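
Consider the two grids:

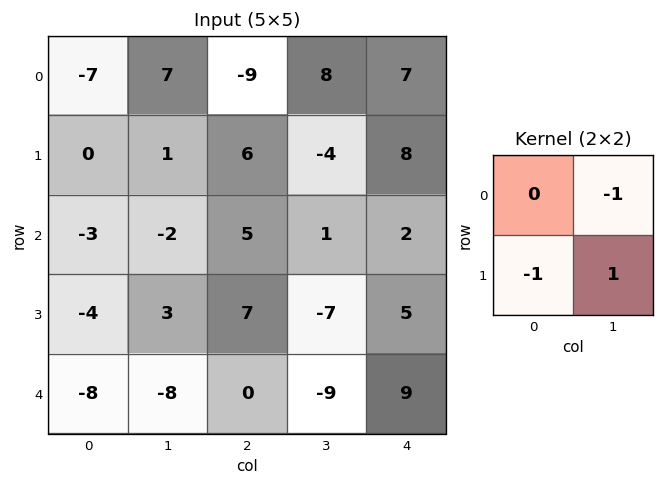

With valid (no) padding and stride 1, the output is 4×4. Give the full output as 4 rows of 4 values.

Output[0,0]: The receptive field on the input at this output position is [-7 7 / 0 1]. Elementwise product with the kernel and sum: 7·-1 + 0·-1 + 1·1.
Output[0,1]: The receptive field on the input at this output position is [7 -9 / 1 6]. Elementwise product with the kernel and sum: -9·-1 + 1·-1 + 6·1.

-6 14 -18 5
0 1 0 -7
9 -1 -15 10
-3 1 -2 13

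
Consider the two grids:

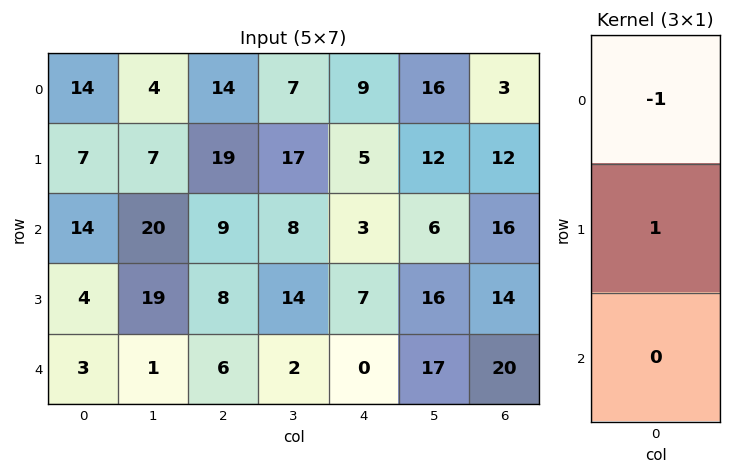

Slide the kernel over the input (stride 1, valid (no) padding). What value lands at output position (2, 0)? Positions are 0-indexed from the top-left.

-10

The receptive field on the input at this output position is [14 / 4 / 3]. Elementwise product with the kernel and sum: 14·-1 + 4·1.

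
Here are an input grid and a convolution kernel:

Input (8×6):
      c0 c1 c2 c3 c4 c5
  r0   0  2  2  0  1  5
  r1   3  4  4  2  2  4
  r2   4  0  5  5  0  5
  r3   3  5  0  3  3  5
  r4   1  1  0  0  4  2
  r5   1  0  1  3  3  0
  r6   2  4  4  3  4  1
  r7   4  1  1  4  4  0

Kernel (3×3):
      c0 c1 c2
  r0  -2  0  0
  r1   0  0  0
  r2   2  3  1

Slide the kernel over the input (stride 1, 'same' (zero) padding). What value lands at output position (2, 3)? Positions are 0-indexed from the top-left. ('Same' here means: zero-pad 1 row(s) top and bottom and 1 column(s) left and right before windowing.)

The receptive field on the zero-padded input at this output position is [4 2 2 / 5 5 0 / 0 3 3]. Elementwise product with the kernel and sum: 4·-2 + 0·2 + 3·3 + 3·1.

4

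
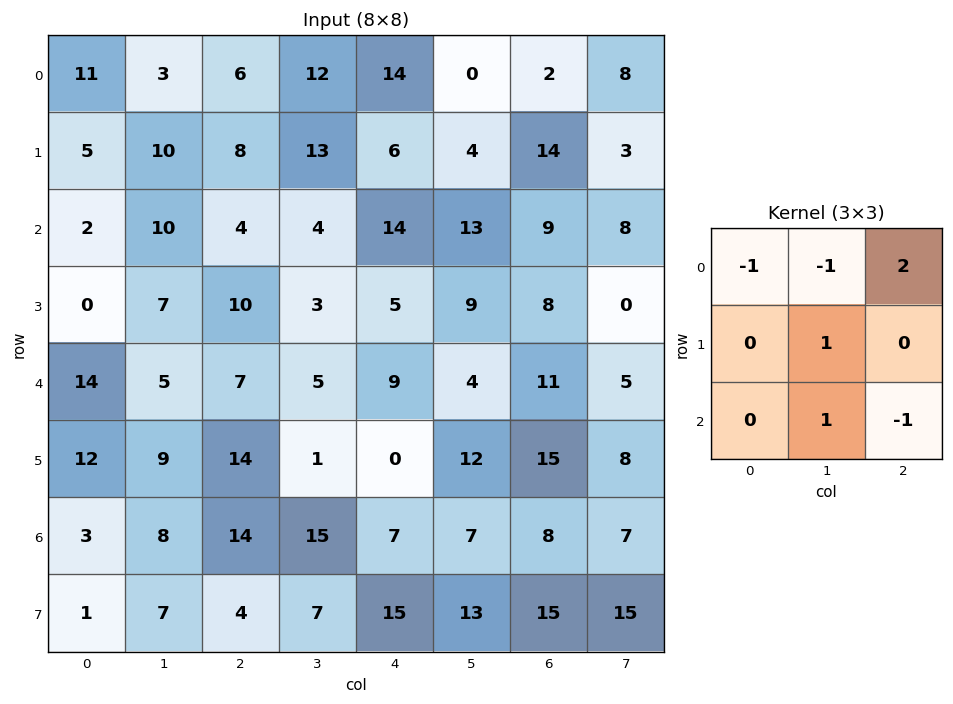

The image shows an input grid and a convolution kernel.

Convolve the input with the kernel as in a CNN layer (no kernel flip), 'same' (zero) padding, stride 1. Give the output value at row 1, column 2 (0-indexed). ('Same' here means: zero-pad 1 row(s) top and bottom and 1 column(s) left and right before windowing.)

The receptive field on the zero-padded input at this output position is [3 6 12 / 10 8 13 / 10 4 4]. Elementwise product with the kernel and sum: 3·-1 + 6·-1 + 12·2 + 8·1 + 4·1 + 4·-1.

23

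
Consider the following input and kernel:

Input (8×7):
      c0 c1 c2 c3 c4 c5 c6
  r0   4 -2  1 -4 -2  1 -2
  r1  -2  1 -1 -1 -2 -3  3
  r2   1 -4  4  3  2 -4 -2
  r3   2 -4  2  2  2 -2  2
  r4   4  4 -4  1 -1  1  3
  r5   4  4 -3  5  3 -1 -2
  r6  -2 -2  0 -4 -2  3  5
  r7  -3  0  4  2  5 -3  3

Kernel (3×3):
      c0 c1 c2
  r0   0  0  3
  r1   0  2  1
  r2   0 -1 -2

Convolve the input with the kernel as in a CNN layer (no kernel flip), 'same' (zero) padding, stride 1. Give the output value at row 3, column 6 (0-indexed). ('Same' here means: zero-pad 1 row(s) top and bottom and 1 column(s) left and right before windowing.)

The receptive field on the zero-padded input at this output position is [-4 -2 0 / -2 2 0 / 1 3 0]. Elementwise product with the kernel and sum: 0·3 + 2·2 + 0·1 + 3·-1 + 0·-2.

1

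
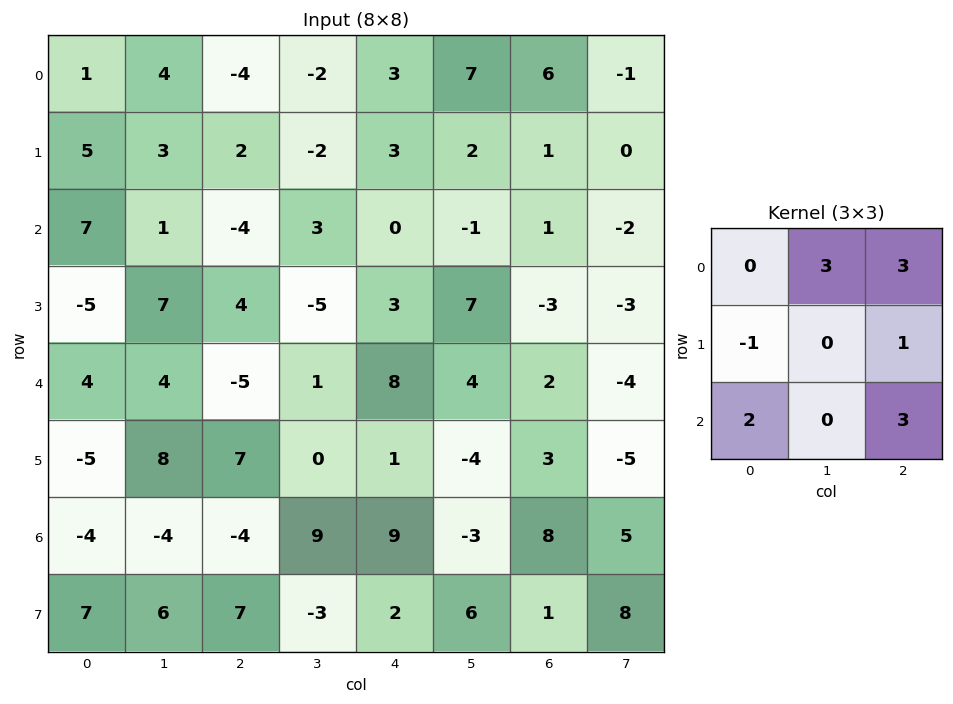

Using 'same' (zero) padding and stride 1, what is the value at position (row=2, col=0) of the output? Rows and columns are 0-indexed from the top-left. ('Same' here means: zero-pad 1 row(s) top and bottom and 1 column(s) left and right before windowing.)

46

The receptive field on the zero-padded input at this output position is [0 5 3 / 0 7 1 / 0 -5 7]. Elementwise product with the kernel and sum: 5·3 + 3·3 + 0·-1 + 1·1 + 0·2 + 7·3.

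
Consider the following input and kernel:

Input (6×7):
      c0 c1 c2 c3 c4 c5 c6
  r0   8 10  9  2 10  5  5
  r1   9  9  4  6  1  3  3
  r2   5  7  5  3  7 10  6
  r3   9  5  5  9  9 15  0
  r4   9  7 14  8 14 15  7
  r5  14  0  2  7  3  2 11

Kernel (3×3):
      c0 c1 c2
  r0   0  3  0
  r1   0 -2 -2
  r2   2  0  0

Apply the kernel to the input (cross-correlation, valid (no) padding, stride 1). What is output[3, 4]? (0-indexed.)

The receptive field on the input at this output position is [9 15 0 / 14 15 7 / 3 2 11]. Elementwise product with the kernel and sum: 15·3 + 15·-2 + 7·-2 + 3·2.

7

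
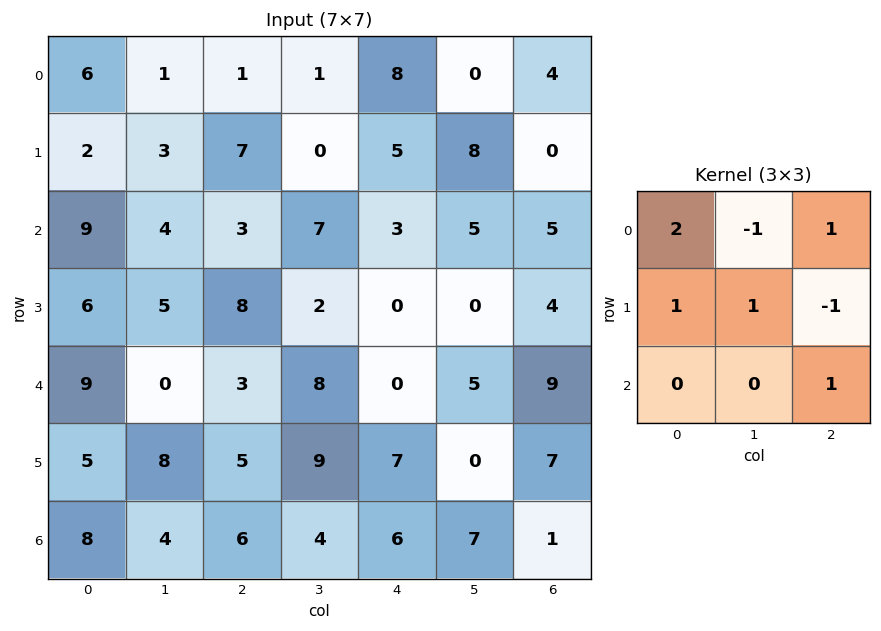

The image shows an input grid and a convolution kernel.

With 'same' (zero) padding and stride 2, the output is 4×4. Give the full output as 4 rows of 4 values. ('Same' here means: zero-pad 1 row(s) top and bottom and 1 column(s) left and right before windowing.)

8 1 17 4
11 1 8 26
16 8 7 10
7 26 14 1

Output[0,0]: The receptive field on the zero-padded input at this output position is [0 0 0 / 0 6 1 / 0 2 3]. Elementwise product with the kernel and sum: 0·2 + 0·-1 + 0·1 + 0·1 + 6·1 + 1·-1 + 3·1.
Output[0,1]: The receptive field on the zero-padded input at this output position is [0 0 0 / 1 1 1 / 3 7 0]. Elementwise product with the kernel and sum: 0·2 + 0·-1 + 0·1 + 1·1 + 1·1 + 1·-1 + 0·1.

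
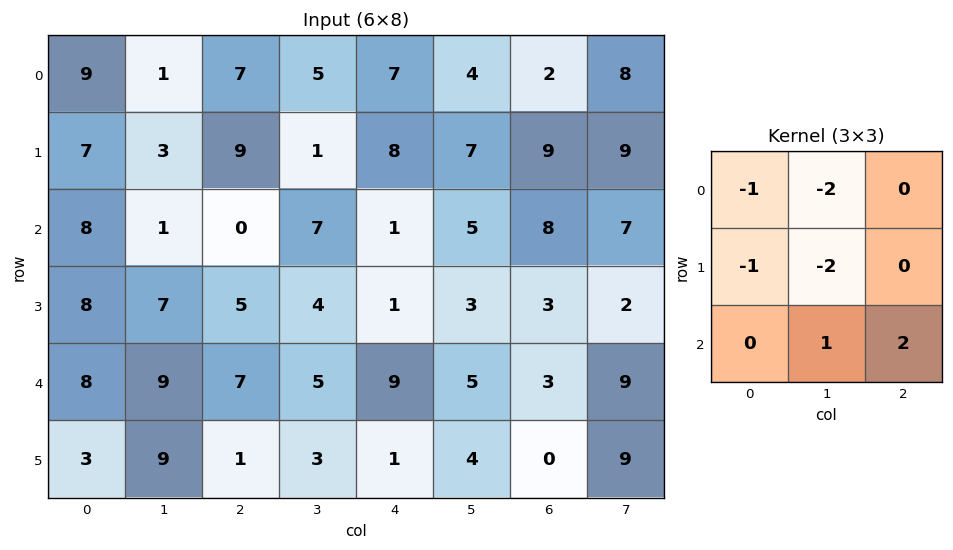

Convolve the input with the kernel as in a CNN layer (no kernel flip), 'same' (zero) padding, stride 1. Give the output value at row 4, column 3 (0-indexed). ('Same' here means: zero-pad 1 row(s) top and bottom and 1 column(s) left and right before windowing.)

The receptive field on the zero-padded input at this output position is [5 4 1 / 7 5 9 / 1 3 1]. Elementwise product with the kernel and sum: 5·-1 + 4·-2 + 7·-1 + 5·-2 + 3·1 + 1·2.

-25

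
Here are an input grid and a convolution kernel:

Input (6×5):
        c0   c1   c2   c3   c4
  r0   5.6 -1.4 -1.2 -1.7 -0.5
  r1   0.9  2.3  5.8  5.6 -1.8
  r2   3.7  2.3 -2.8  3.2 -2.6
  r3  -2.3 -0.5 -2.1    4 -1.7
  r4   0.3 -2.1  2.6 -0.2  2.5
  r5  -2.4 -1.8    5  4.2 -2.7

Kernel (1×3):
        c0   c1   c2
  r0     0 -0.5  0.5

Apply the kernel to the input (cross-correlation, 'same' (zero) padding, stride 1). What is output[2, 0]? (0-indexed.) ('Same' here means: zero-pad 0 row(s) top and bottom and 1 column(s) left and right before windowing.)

-0.7

The receptive field on the zero-padded input at this output position is [0 3.7 2.3]. Elementwise product with the kernel and sum: 3.7·-0.5 + 2.3·0.5.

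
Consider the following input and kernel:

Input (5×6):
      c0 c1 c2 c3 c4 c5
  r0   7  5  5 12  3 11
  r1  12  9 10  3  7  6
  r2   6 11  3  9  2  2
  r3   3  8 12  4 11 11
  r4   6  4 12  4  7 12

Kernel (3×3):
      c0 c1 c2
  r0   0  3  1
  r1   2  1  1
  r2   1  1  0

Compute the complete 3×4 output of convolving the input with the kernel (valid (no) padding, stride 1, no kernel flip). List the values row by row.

Output[0,0]: The receptive field on the input at this output position is [7 5 5 / 12 9 10 / 6 11 3]. Elementwise product with the kernel and sum: 5·3 + 5·1 + 12·2 + 9·1 + 10·1 + 6·1 + 11·1.

80 72 81 50
74 87 49 64
72 66 84 49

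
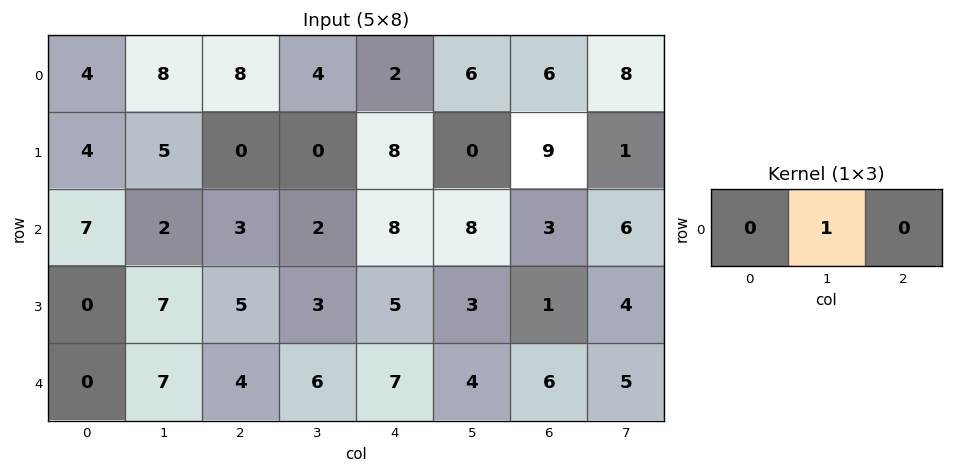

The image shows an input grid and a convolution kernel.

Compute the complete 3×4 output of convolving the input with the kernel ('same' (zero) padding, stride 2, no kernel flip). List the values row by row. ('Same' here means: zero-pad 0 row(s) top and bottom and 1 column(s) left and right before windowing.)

4 8 2 6
7 3 8 3
0 4 7 6

Output[0,0]: The receptive field on the zero-padded input at this output position is [0 4 8]. Elementwise product with the kernel and sum: 4·1.
Output[0,1]: The receptive field on the zero-padded input at this output position is [8 8 4]. Elementwise product with the kernel and sum: 8·1.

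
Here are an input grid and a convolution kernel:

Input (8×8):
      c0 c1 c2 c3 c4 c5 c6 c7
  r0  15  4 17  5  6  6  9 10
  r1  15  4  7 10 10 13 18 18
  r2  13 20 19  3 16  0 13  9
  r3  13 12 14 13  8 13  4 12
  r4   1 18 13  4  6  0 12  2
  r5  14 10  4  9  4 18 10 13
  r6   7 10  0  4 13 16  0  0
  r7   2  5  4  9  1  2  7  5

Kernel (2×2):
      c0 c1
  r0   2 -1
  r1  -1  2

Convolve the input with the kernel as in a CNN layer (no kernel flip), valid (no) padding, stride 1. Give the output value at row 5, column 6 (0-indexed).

7

The receptive field on the input at this output position is [10 13 / 0 0]. Elementwise product with the kernel and sum: 10·2 + 13·-1 + 0·-1 + 0·2.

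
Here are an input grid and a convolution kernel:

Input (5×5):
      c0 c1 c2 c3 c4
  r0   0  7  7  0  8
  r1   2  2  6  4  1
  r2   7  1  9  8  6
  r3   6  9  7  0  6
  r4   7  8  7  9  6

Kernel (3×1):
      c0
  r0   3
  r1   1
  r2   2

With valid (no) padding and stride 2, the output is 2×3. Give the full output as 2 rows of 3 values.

16 45 37
41 48 36

Output[0,0]: The receptive field on the input at this output position is [0 / 2 / 7]. Elementwise product with the kernel and sum: 0·3 + 2·1 + 7·2.
Output[0,1]: The receptive field on the input at this output position is [7 / 6 / 9]. Elementwise product with the kernel and sum: 7·3 + 6·1 + 9·2.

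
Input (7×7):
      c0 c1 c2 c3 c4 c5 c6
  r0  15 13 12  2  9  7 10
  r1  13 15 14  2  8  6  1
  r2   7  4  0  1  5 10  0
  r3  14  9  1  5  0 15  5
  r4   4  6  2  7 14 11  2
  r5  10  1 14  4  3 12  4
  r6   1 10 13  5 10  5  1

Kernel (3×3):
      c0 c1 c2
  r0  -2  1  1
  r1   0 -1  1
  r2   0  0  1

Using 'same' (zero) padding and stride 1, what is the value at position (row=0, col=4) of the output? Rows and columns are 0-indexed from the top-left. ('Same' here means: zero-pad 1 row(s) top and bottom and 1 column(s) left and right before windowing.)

The receptive field on the zero-padded input at this output position is [0 0 0 / 2 9 7 / 2 8 6]. Elementwise product with the kernel and sum: 0·-2 + 0·1 + 0·1 + 9·-1 + 7·1 + 6·1.

4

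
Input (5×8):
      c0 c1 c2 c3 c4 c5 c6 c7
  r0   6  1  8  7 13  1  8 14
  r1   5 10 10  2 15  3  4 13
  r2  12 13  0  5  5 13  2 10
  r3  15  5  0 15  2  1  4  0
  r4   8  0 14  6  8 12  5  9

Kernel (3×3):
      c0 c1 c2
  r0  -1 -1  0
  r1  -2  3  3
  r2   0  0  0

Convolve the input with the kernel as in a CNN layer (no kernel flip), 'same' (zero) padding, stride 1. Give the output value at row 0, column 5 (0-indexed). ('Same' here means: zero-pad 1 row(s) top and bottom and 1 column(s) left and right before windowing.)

1

The receptive field on the zero-padded input at this output position is [0 0 0 / 13 1 8 / 15 3 4]. Elementwise product with the kernel and sum: 0·-1 + 0·-1 + 13·-2 + 1·3 + 8·3.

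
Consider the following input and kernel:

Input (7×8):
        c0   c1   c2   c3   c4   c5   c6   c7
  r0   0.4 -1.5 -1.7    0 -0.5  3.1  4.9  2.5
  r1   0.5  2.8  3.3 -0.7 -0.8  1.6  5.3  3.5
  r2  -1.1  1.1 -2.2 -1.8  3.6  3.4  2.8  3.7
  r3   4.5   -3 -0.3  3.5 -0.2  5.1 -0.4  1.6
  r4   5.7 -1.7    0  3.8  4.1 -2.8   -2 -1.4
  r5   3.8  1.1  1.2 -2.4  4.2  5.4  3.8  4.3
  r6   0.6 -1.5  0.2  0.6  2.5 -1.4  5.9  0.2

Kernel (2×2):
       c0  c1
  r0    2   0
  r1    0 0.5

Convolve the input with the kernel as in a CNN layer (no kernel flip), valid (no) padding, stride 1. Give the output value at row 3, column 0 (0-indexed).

The receptive field on the input at this output position is [4.5 -3 / 5.7 -1.7]. Elementwise product with the kernel and sum: 4.5·2 + -1.7·0.5.

8.15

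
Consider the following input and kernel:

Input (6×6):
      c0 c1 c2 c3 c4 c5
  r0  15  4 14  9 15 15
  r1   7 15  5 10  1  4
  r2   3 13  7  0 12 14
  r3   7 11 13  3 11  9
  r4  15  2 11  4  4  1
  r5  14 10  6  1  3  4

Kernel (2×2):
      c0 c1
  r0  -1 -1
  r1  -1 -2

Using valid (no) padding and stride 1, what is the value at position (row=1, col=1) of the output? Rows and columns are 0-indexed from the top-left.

The receptive field on the input at this output position is [15 5 / 13 7]. Elementwise product with the kernel and sum: 15·-1 + 5·-1 + 13·-1 + 7·-2.

-47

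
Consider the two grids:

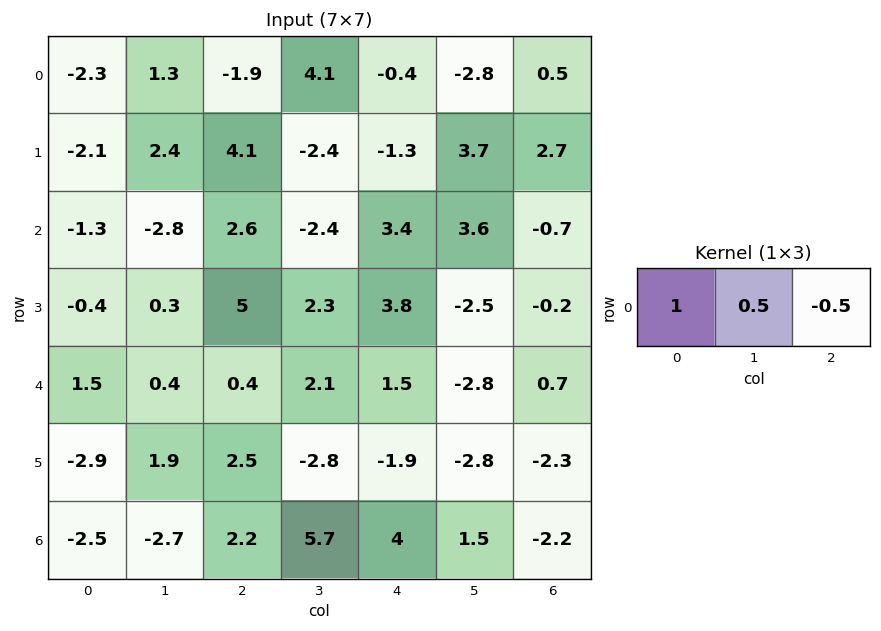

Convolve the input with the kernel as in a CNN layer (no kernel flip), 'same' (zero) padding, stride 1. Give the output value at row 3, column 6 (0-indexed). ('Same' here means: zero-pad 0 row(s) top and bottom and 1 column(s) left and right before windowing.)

The receptive field on the zero-padded input at this output position is [-2.5 -0.2 0]. Elementwise product with the kernel and sum: -2.5·1 + -0.2·0.5 + 0·-0.5.

-2.6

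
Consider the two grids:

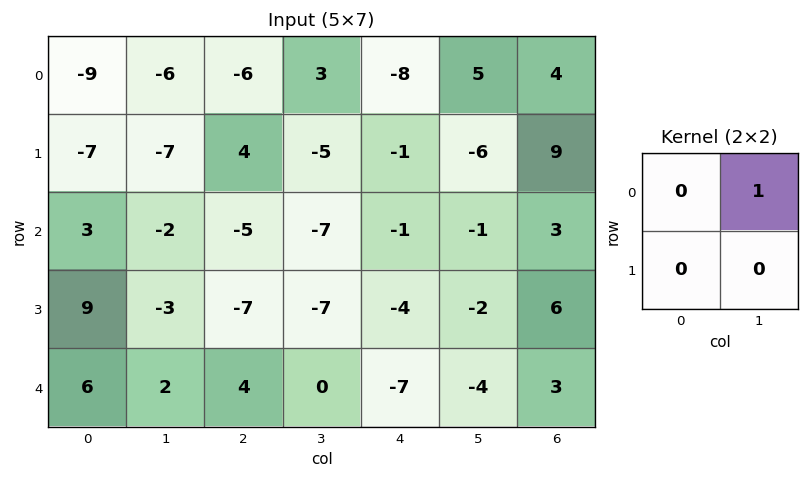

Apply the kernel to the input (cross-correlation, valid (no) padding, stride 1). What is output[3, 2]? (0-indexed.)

-7

The receptive field on the input at this output position is [-7 -7 / 4 0]. Elementwise product with the kernel and sum: -7·1.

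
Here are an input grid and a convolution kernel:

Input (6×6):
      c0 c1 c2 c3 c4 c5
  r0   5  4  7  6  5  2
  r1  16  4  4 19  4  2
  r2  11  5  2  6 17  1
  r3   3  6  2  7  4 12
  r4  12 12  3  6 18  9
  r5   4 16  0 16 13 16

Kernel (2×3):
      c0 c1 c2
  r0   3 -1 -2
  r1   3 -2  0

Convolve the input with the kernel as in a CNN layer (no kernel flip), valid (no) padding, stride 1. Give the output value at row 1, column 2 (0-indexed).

The receptive field on the input at this output position is [4 19 4 / 2 6 17]. Elementwise product with the kernel and sum: 4·3 + 19·-1 + 4·-2 + 2·3 + 6·-2.

-21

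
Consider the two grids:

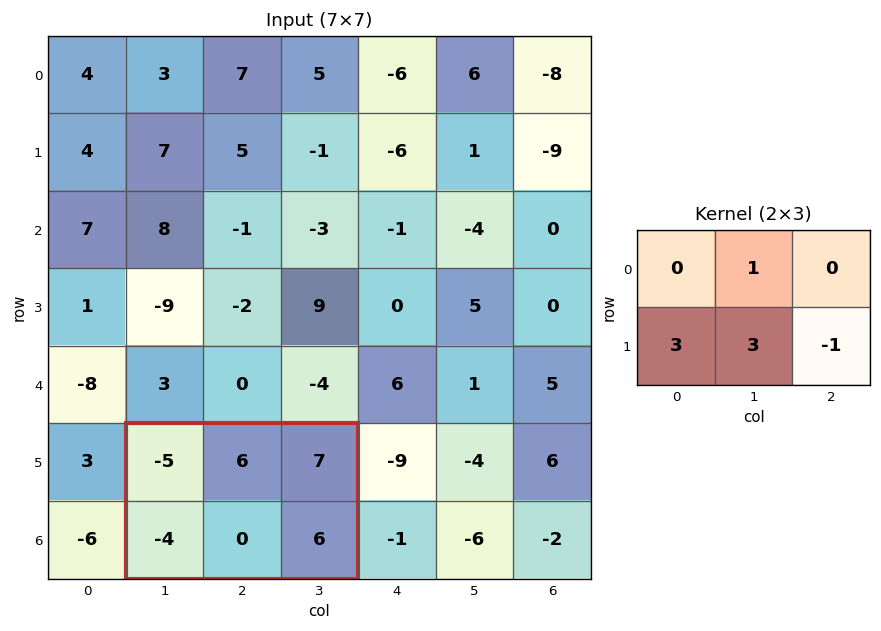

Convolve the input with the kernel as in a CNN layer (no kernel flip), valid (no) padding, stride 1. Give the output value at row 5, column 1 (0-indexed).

-12

The receptive field on the input at this output position is [-5 6 7 / -4 0 6]. Elementwise product with the kernel and sum: 6·1 + -4·3 + 0·3 + 6·-1.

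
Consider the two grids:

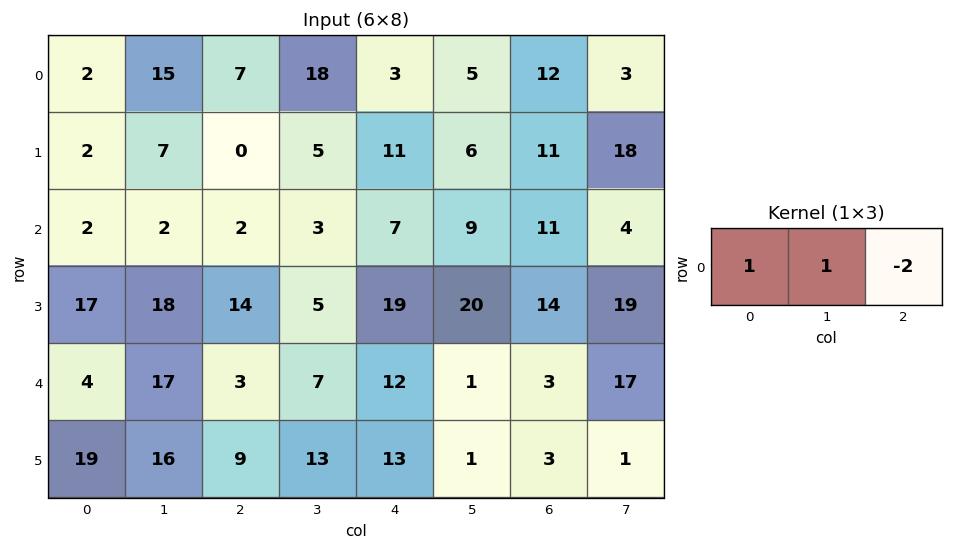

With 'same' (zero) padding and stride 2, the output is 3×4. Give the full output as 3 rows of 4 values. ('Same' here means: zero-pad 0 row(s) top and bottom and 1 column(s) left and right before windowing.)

-28 -14 11 11
-2 -2 -8 12
-30 6 17 -30

Output[0,0]: The receptive field on the zero-padded input at this output position is [0 2 15]. Elementwise product with the kernel and sum: 0·1 + 2·1 + 15·-2.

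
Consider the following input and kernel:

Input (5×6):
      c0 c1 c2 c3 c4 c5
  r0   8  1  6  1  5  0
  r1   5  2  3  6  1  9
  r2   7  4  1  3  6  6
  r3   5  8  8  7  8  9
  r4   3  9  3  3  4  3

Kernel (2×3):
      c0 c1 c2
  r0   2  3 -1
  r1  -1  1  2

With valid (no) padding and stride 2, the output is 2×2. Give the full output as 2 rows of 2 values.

Output[0,0]: The receptive field on the input at this output position is [8 1 6 / 5 2 3]. Elementwise product with the kernel and sum: 8·2 + 1·3 + 6·-1 + 5·-1 + 2·1 + 3·2.
Output[0,1]: The receptive field on the input at this output position is [6 1 5 / 3 6 1]. Elementwise product with the kernel and sum: 6·2 + 1·3 + 5·-1 + 3·-1 + 6·1 + 1·2.

16 15
44 20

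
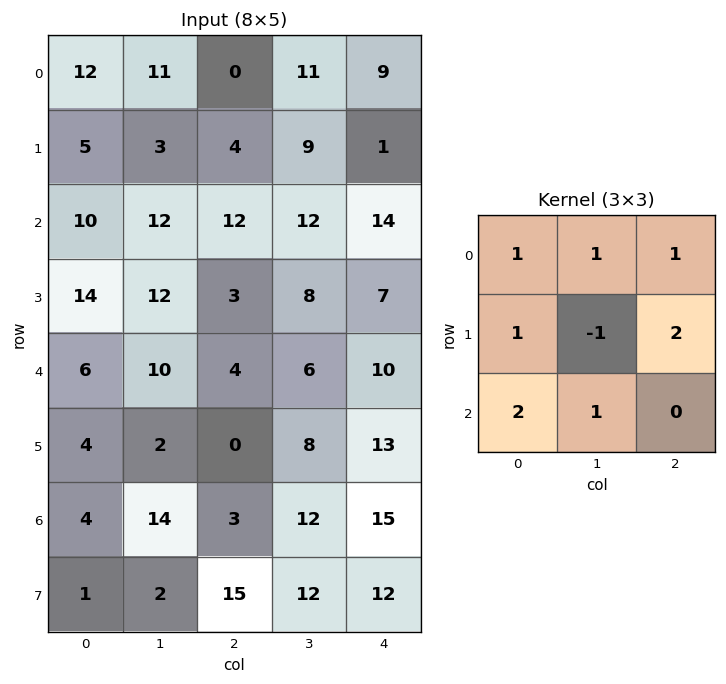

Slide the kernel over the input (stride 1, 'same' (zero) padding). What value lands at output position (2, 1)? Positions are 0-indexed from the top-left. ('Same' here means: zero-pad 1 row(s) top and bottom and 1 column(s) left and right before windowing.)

74

The receptive field on the zero-padded input at this output position is [5 3 4 / 10 12 12 / 14 12 3]. Elementwise product with the kernel and sum: 5·1 + 3·1 + 4·1 + 10·1 + 12·-1 + 12·2 + 14·2 + 12·1.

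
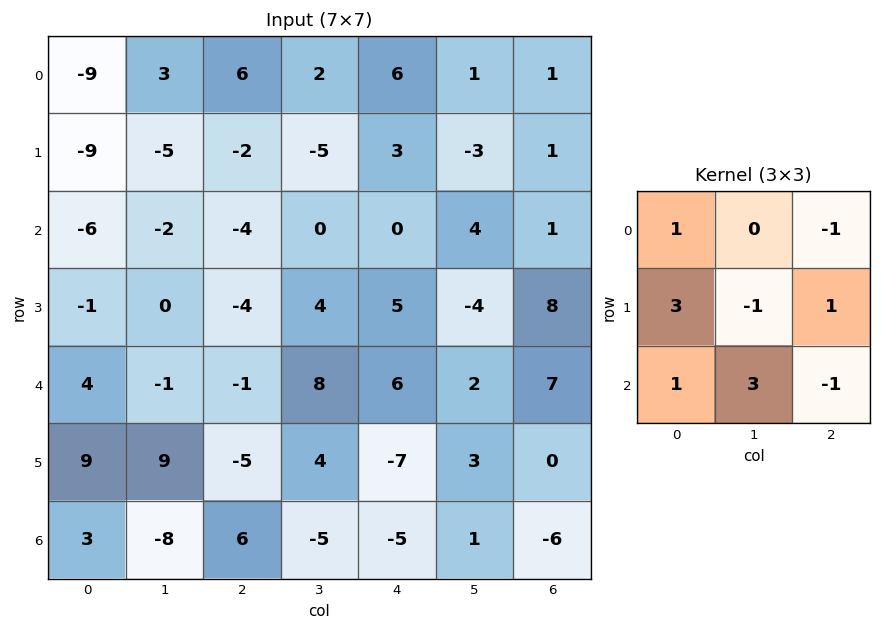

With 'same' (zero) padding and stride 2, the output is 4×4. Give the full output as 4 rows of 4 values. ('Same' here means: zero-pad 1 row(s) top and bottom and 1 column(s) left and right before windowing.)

Output[0,0]: The receptive field on the zero-padded input at this output position is [0 0 0 / 0 -9 3 / 0 -9 -5]. Elementwise product with the kernel and sum: 0·1 + 0·-1 + 0·3 + -9·-1 + 3·1 + 0·1 + -9·3 + -5·-1.
Output[0,1]: The receptive field on the zero-padded input at this output position is [0 0 0 / 3 6 2 / -5 -2 -5]. Elementwise product with the kernel and sum: 0·1 + 0·-1 + 3·3 + 6·-1 + 2·1 + -5·1 + -2·3 + -5·-1.

-10 -1 8 2
6 -18 25 28
13 -8 8 -2
-20 -30 -8 12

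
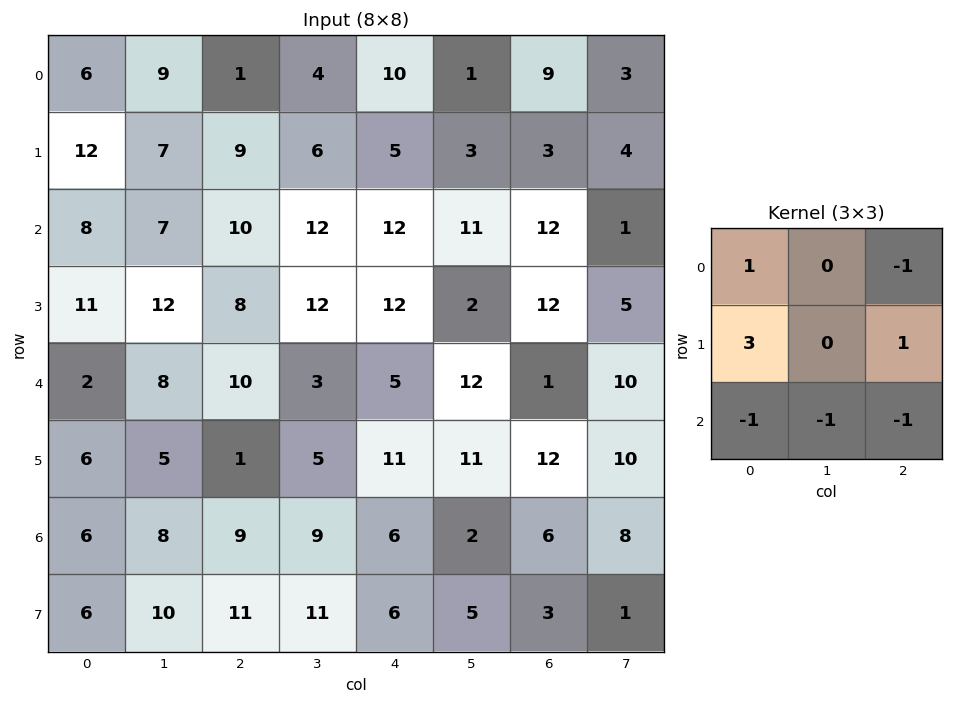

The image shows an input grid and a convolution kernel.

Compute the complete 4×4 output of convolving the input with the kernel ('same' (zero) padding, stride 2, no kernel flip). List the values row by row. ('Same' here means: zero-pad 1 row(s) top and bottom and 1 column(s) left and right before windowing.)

Output[0,0]: The receptive field on the zero-padded input at this output position is [0 0 0 / 0 6 9 / 0 12 7]. Elementwise product with the kernel and sum: 0·1 + 0·-1 + 0·3 + 9·1 + 0·-1 + 12·-1 + 7·-1.
Output[0,1]: The receptive field on the zero-padded input at this output position is [0 0 0 / 9 1 4 / 7 9 6]. Elementwise product with the kernel and sum: 0·1 + 0·-1 + 9·3 + 4·1 + 7·-1 + 9·-1 + 6·-1.

-10 9 -1 -4
-23 2 24 14
-15 16 4 10
-13 1 1 6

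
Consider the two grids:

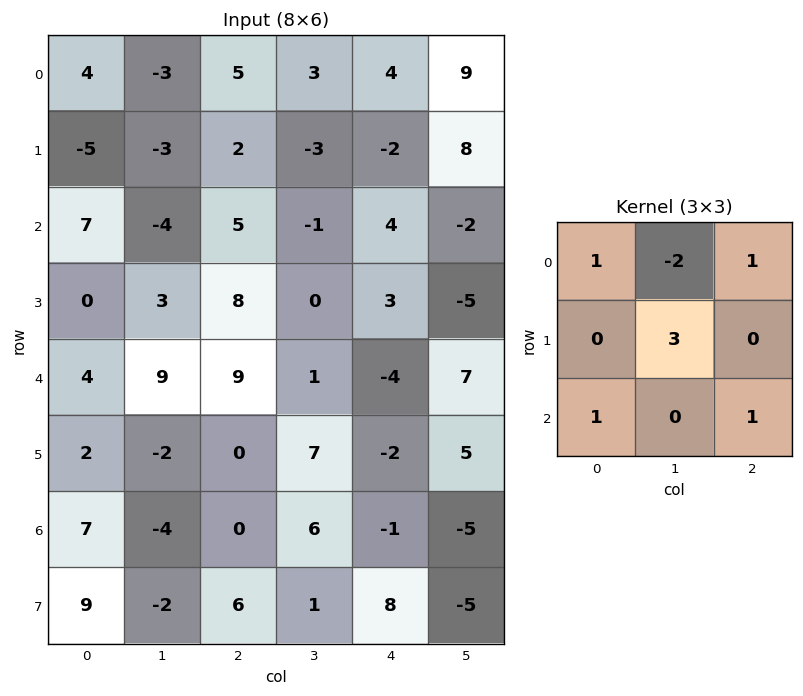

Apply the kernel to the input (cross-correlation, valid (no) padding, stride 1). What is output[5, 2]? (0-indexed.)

The receptive field on the input at this output position is [0 7 -2 / 0 6 -1 / 6 1 8]. Elementwise product with the kernel and sum: 0·1 + 7·-2 + -2·1 + 6·3 + 6·1 + 8·1.

16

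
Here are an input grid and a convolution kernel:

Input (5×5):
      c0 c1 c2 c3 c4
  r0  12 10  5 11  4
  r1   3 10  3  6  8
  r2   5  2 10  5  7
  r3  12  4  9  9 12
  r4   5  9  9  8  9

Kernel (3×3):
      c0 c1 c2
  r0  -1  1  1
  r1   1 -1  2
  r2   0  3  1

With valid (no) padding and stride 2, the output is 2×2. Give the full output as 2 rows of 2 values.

Output[0,0]: The receptive field on the input at this output position is [12 10 5 / 3 10 3 / 5 2 10]. Elementwise product with the kernel and sum: 12·-1 + 10·1 + 5·1 + 3·1 + 10·-1 + 3·2 + 2·3 + 10·1.
Output[0,1]: The receptive field on the input at this output position is [5 11 4 / 3 6 8 / 10 5 7]. Elementwise product with the kernel and sum: 5·-1 + 11·1 + 4·1 + 3·1 + 6·-1 + 8·2 + 5·3 + 7·1.

18 45
69 59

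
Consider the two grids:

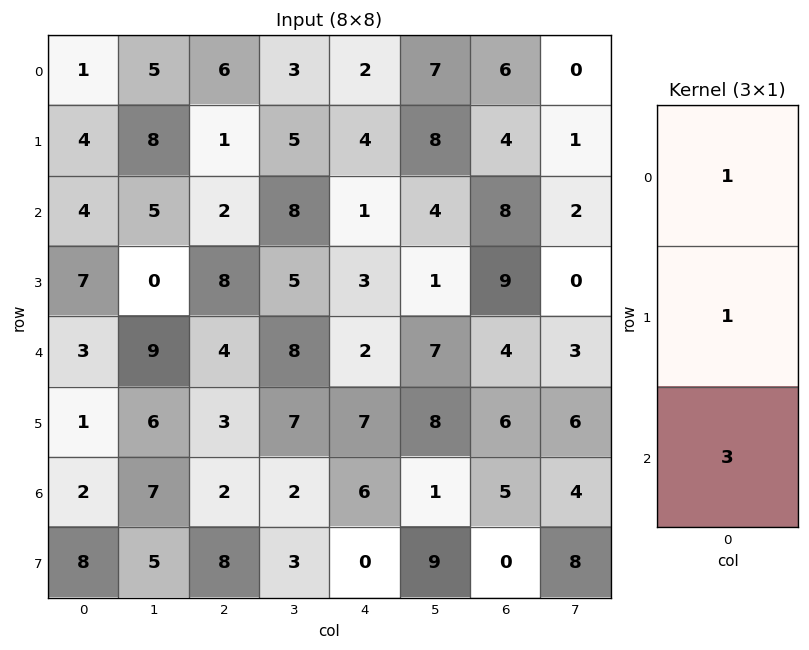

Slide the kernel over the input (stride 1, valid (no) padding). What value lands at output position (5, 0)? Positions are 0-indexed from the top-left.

27

The receptive field on the input at this output position is [1 / 2 / 8]. Elementwise product with the kernel and sum: 1·1 + 2·1 + 8·3.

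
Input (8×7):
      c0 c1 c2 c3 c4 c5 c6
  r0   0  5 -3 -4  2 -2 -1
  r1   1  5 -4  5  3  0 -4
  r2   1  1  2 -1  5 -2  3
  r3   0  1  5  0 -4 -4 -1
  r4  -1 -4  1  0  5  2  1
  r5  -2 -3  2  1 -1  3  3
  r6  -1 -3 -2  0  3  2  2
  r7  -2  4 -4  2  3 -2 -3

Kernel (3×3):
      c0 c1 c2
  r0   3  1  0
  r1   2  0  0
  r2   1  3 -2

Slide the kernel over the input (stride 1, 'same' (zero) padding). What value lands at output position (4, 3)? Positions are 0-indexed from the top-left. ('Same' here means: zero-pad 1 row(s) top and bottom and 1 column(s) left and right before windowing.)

The receptive field on the zero-padded input at this output position is [5 0 -4 / 1 0 5 / 2 1 -1]. Elementwise product with the kernel and sum: 5·3 + 0·1 + 1·2 + 2·1 + 1·3 + -1·-2.

24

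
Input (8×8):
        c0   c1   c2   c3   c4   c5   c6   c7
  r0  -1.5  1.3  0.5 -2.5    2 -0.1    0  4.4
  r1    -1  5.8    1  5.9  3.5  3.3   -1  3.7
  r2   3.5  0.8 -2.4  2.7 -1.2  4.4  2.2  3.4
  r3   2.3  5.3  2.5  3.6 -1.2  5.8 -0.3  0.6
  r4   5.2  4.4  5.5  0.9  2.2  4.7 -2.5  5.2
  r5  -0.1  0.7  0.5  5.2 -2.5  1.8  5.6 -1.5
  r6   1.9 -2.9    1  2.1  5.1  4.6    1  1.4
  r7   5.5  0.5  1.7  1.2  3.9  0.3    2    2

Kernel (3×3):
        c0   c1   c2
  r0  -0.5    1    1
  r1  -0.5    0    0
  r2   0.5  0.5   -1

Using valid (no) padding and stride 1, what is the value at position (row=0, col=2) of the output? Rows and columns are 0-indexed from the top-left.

The receptive field on the input at this output position is [0.5 -2.5 2 / 1 5.9 3.5 / -2.4 2.7 -1.2]. Elementwise product with the kernel and sum: 0.5·-0.5 + -2.5·1 + 2·1 + 1·-0.5 + -2.4·0.5 + 2.7·0.5 + -1.2·-1.

0.1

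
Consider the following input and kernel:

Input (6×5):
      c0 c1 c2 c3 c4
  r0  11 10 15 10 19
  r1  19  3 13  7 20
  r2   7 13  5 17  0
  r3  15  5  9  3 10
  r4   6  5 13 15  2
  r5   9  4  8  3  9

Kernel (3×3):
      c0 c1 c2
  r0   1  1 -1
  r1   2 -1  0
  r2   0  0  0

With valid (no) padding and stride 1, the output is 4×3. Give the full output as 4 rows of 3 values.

41 8 25
10 30 -7
40 2 37
18 8 13

Output[0,0]: The receptive field on the input at this output position is [11 10 15 / 19 3 13 / 7 13 5]. Elementwise product with the kernel and sum: 11·1 + 10·1 + 15·-1 + 19·2 + 3·-1.
Output[0,1]: The receptive field on the input at this output position is [10 15 10 / 3 13 7 / 13 5 17]. Elementwise product with the kernel and sum: 10·1 + 15·1 + 10·-1 + 3·2 + 13·-1.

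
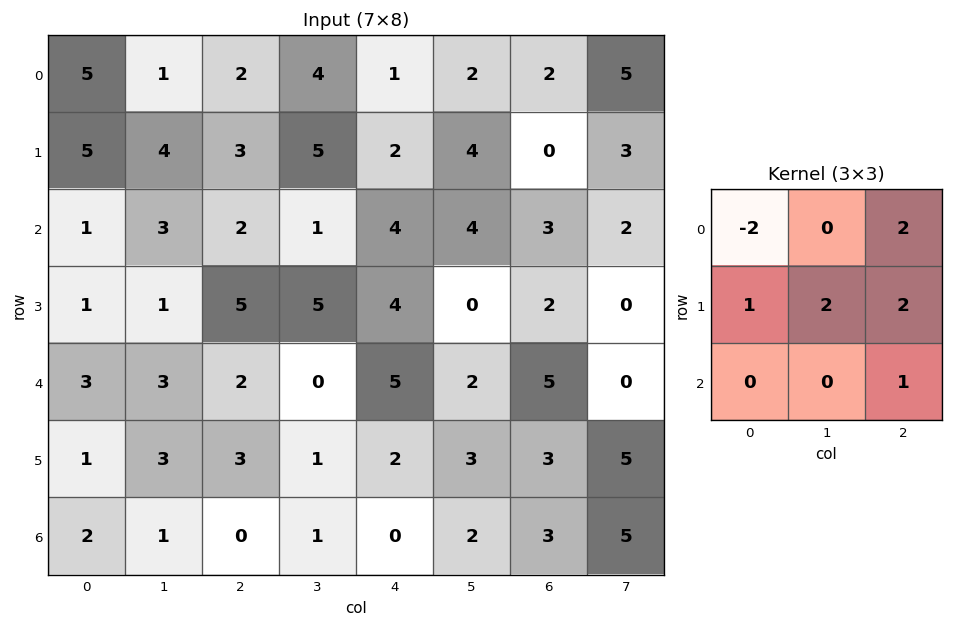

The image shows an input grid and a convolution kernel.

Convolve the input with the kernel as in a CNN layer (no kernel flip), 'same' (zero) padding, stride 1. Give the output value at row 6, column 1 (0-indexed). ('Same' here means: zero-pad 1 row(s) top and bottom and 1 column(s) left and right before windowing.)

8

The receptive field on the zero-padded input at this output position is [1 3 3 / 2 1 0 / 0 0 0]. Elementwise product with the kernel and sum: 1·-2 + 3·2 + 2·1 + 1·2 + 0·2 + 0·1.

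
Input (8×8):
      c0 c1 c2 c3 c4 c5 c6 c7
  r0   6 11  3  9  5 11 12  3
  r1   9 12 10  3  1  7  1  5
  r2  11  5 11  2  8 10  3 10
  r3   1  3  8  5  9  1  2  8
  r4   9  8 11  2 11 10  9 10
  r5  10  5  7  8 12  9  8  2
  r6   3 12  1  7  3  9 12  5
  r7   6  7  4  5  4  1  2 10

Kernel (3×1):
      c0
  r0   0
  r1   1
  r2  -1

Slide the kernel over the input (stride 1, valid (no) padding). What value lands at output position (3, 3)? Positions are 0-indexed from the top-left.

-6

The receptive field on the input at this output position is [5 / 2 / 8]. Elementwise product with the kernel and sum: 2·1 + 8·-1.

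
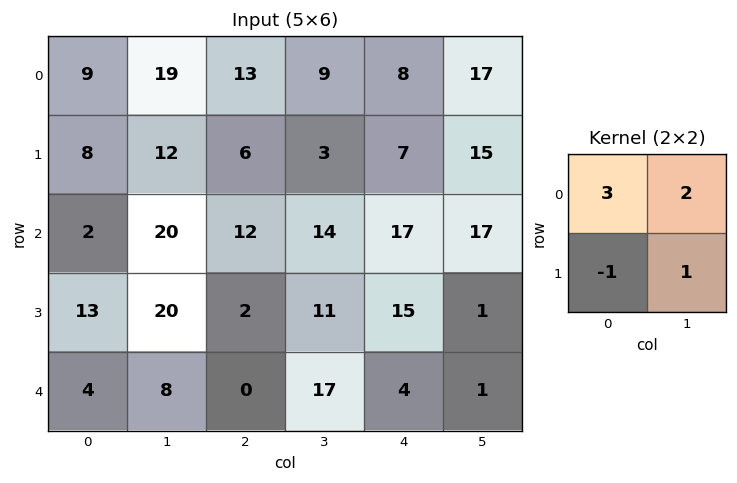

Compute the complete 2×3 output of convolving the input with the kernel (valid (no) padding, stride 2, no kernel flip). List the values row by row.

69 54 66
53 73 71

Output[0,0]: The receptive field on the input at this output position is [9 19 / 8 12]. Elementwise product with the kernel and sum: 9·3 + 19·2 + 8·-1 + 12·1.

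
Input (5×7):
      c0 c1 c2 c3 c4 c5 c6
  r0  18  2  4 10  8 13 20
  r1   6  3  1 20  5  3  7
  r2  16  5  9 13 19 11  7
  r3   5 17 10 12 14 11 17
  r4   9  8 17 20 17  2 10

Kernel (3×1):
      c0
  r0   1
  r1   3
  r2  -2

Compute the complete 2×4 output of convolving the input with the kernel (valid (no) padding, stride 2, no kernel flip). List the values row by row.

4 -11 -15 27
13 5 27 38

Output[0,0]: The receptive field on the input at this output position is [18 / 6 / 16]. Elementwise product with the kernel and sum: 18·1 + 6·3 + 16·-2.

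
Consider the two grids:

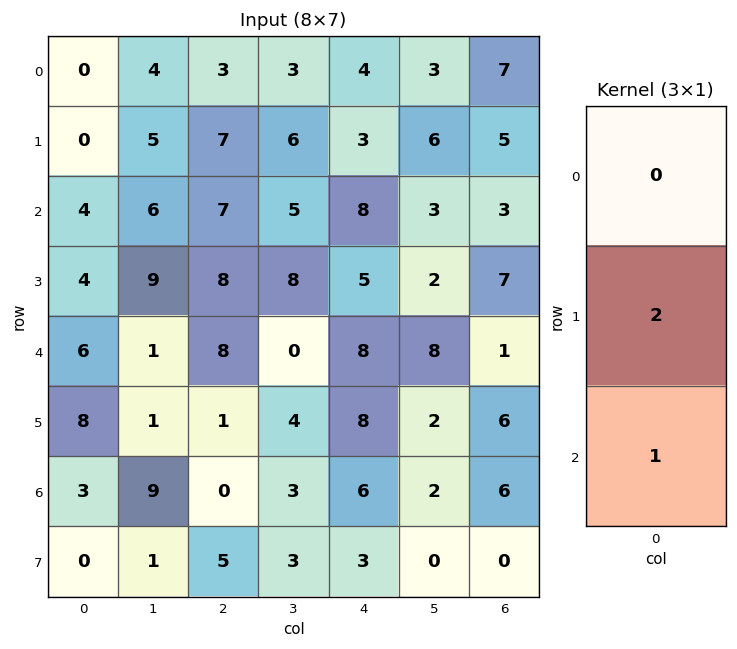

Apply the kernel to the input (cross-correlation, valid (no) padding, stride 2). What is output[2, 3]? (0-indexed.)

18

The receptive field on the input at this output position is [1 / 6 / 6]. Elementwise product with the kernel and sum: 6·2 + 6·1.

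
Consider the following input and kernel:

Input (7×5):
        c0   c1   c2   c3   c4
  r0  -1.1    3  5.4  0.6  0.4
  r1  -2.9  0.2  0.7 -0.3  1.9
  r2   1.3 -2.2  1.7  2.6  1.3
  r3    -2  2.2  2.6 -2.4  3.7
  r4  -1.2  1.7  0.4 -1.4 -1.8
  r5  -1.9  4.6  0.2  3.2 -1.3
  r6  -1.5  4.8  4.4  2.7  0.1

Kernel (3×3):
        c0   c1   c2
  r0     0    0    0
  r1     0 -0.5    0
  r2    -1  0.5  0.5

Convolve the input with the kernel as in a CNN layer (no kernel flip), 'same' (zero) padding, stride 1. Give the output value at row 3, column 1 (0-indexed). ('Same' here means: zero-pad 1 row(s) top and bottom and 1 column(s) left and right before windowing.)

1.15

The receptive field on the zero-padded input at this output position is [1.3 -2.2 1.7 / -2 2.2 2.6 / -1.2 1.7 0.4]. Elementwise product with the kernel and sum: 2.2·-0.5 + -1.2·-1 + 1.7·0.5 + 0.4·0.5.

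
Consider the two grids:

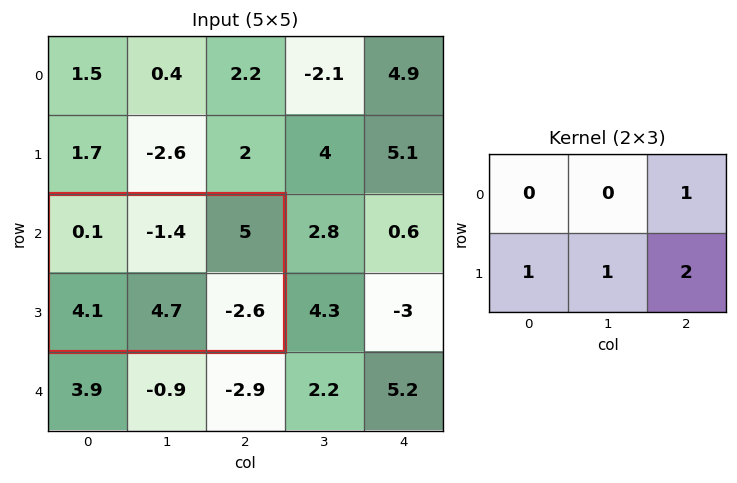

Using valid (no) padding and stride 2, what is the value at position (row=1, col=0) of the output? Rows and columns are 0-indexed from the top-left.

The receptive field on the input at this output position is [0.1 -1.4 5 / 4.1 4.7 -2.6]. Elementwise product with the kernel and sum: 5·1 + 4.1·1 + 4.7·1 + -2.6·2.

8.6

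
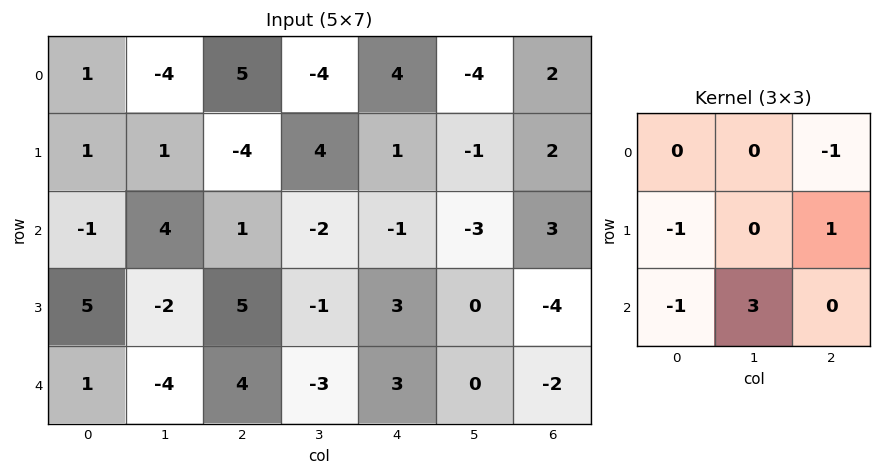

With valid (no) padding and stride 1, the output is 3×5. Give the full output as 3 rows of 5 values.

Output[0,0]: The receptive field on the input at this output position is [1 -4 5 / 1 1 -4 / -1 4 1]. Elementwise product with the kernel and sum: 5·-1 + 1·-1 + -4·1 + -1·-1 + 4·3.

3 6 -6 -2 -9
-5 7 -11 10 -1
-14 19 -14 16 -13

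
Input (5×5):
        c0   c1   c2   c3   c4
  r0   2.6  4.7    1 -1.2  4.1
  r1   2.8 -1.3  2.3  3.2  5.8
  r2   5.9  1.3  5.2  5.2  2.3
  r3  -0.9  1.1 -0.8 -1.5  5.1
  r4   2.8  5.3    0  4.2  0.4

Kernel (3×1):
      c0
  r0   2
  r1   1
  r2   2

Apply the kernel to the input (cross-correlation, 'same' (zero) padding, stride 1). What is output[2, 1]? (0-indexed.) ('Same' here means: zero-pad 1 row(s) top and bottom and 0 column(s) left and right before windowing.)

The receptive field on the zero-padded input at this output position is [-1.3 / 1.3 / 1.1]. Elementwise product with the kernel and sum: -1.3·2 + 1.3·1 + 1.1·2.

0.9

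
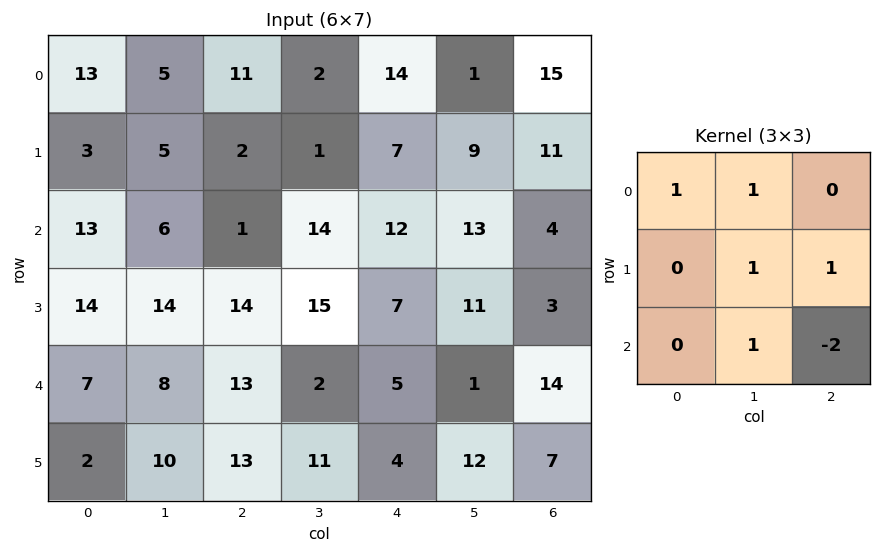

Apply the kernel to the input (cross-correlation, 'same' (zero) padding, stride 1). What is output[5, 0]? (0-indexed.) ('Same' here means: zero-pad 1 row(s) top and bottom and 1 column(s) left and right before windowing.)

19

The receptive field on the zero-padded input at this output position is [0 7 8 / 0 2 10 / 0 0 0]. Elementwise product with the kernel and sum: 0·1 + 7·1 + 2·1 + 10·1 + 0·1 + 0·-2.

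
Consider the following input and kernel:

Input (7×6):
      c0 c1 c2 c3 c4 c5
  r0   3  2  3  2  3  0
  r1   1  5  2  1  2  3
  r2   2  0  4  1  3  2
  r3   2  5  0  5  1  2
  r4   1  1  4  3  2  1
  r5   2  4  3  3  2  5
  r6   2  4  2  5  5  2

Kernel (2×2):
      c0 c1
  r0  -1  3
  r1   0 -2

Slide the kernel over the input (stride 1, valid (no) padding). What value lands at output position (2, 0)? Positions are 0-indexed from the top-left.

The receptive field on the input at this output position is [2 0 / 2 5]. Elementwise product with the kernel and sum: 2·-1 + 0·3 + 5·-2.

-12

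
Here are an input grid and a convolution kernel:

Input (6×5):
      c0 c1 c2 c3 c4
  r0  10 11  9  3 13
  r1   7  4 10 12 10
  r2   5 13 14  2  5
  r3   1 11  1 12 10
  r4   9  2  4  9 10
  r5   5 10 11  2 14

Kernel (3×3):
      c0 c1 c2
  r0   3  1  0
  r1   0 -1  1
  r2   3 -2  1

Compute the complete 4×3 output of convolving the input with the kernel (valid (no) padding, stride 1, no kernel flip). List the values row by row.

50 57 71
8 53 34
45 71 46
22 49 59

Output[0,0]: The receptive field on the input at this output position is [10 11 9 / 7 4 10 / 5 13 14]. Elementwise product with the kernel and sum: 10·3 + 11·1 + 4·-1 + 10·1 + 5·3 + 13·-2 + 14·1.
Output[0,1]: The receptive field on the input at this output position is [11 9 3 / 4 10 12 / 13 14 2]. Elementwise product with the kernel and sum: 11·3 + 9·1 + 10·-1 + 12·1 + 13·3 + 14·-2 + 2·1.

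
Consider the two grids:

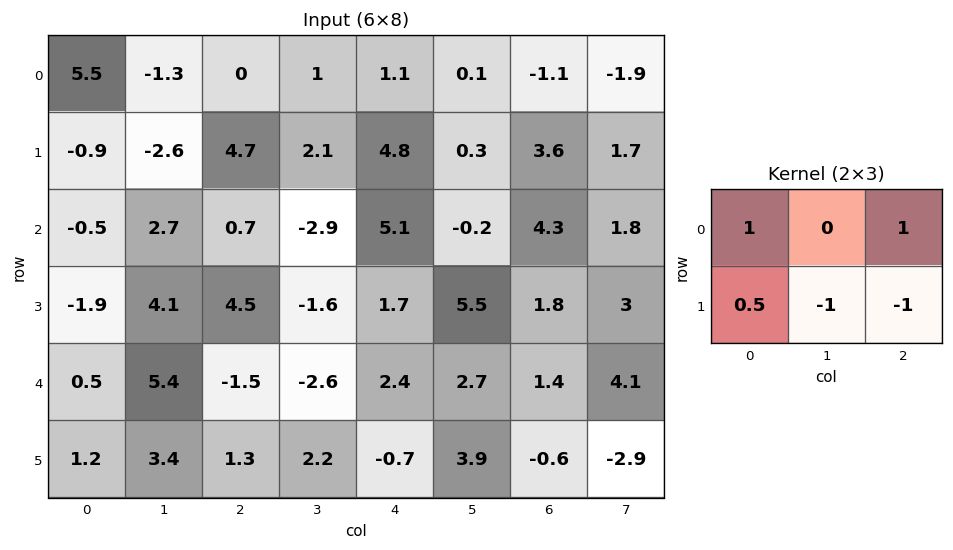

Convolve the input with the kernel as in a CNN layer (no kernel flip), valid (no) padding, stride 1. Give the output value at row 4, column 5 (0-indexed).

The receptive field on the input at this output position is [2.7 1.4 4.1 / 3.9 -0.6 -2.9]. Elementwise product with the kernel and sum: 2.7·1 + 4.1·1 + 3.9·0.5 + -0.6·-1 + -2.9·-1.

12.25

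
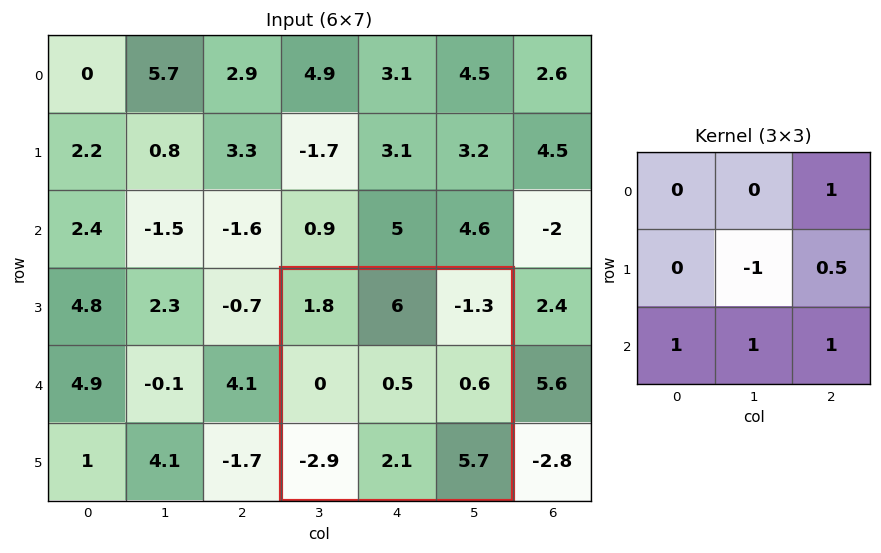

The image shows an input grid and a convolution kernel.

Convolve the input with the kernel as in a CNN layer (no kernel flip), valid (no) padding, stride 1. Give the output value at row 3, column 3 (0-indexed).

The receptive field on the input at this output position is [1.8 6 -1.3 / 0 0.5 0.6 / -2.9 2.1 5.7]. Elementwise product with the kernel and sum: -1.3·1 + 0.5·-1 + 0.6·0.5 + -2.9·1 + 2.1·1 + 5.7·1.

3.4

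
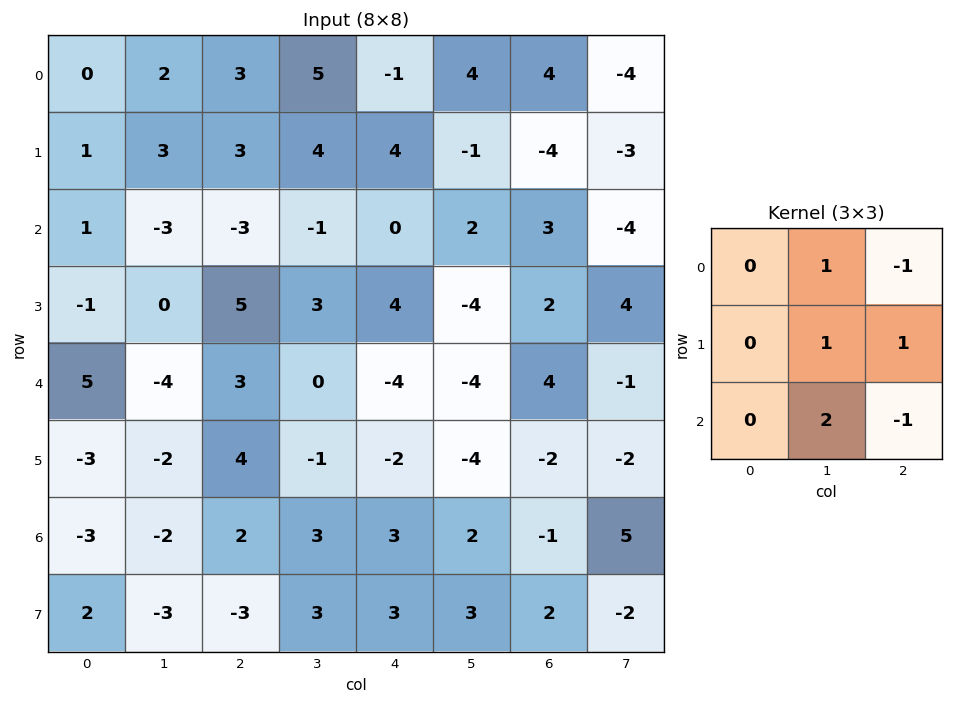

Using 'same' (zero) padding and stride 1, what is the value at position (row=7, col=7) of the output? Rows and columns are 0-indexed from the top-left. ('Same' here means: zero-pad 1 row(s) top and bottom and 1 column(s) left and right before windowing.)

3

The receptive field on the zero-padded input at this output position is [-1 5 0 / 2 -2 0 / 0 0 0]. Elementwise product with the kernel and sum: 5·1 + 0·-1 + -2·1 + 0·1 + 0·2 + 0·-1.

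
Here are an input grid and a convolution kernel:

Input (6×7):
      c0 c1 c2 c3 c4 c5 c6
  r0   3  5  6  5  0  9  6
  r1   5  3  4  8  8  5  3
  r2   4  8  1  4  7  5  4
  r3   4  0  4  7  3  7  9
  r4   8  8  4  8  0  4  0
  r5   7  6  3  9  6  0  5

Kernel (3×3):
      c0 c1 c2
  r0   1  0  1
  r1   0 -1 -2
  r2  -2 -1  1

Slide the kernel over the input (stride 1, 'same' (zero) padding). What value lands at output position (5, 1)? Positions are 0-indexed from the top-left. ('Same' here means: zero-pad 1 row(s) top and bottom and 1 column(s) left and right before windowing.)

The receptive field on the zero-padded input at this output position is [8 8 4 / 7 6 3 / 0 0 0]. Elementwise product with the kernel and sum: 8·1 + 4·1 + 6·-1 + 3·-2 + 0·-2 + 0·-1 + 0·1.

0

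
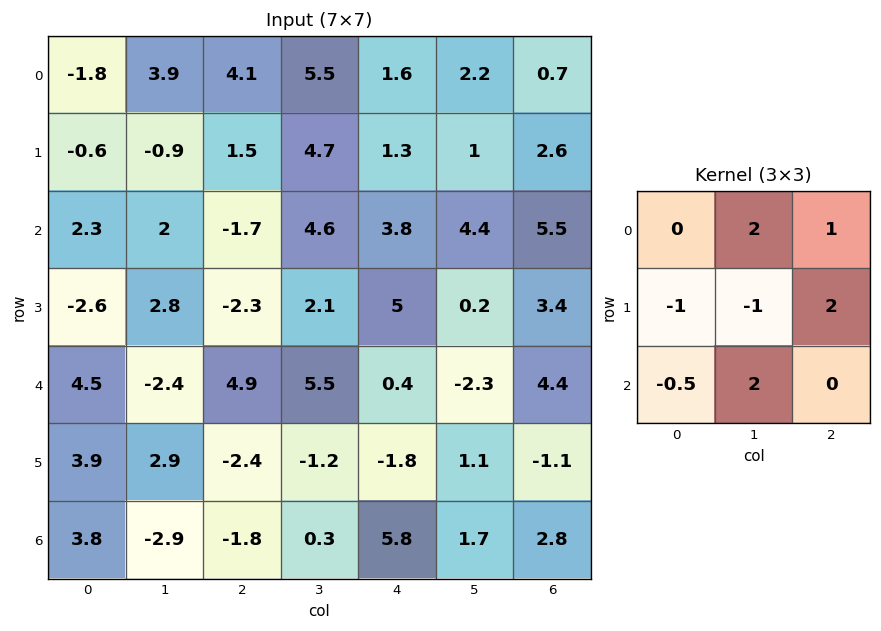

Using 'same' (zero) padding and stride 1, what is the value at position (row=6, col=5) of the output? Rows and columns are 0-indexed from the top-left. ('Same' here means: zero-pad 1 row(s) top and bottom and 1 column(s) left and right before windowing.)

The receptive field on the zero-padded input at this output position is [-1.8 1.1 -1.1 / 5.8 1.7 2.8 / 0 0 0]. Elementwise product with the kernel and sum: 1.1·2 + -1.1·1 + 5.8·-1 + 1.7·-1 + 2.8·2 + 0·-0.5 + 0·2.

-0.8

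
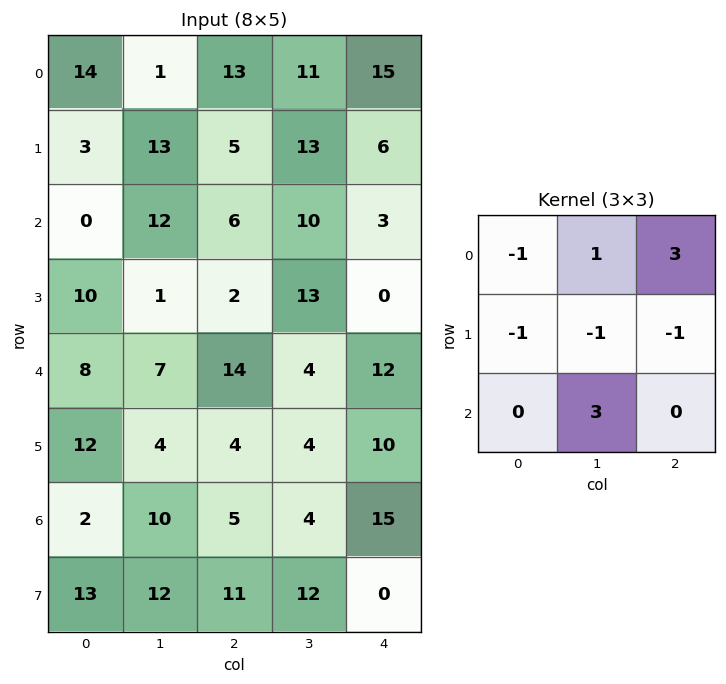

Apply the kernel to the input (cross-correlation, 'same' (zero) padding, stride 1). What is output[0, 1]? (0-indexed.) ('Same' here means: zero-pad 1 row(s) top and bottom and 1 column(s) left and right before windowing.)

11

The receptive field on the zero-padded input at this output position is [0 0 0 / 14 1 13 / 3 13 5]. Elementwise product with the kernel and sum: 0·-1 + 0·1 + 0·3 + 14·-1 + 1·-1 + 13·-1 + 13·3.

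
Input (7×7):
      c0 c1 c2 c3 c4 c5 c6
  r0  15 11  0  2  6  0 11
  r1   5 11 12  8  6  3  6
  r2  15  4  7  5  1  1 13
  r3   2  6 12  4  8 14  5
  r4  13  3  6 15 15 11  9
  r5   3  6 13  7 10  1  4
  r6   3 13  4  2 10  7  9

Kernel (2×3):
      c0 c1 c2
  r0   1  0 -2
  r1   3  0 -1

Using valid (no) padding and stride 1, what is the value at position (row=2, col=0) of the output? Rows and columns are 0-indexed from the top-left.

-5

The receptive field on the input at this output position is [15 4 7 / 2 6 12]. Elementwise product with the kernel and sum: 15·1 + 7·-2 + 2·3 + 12·-1.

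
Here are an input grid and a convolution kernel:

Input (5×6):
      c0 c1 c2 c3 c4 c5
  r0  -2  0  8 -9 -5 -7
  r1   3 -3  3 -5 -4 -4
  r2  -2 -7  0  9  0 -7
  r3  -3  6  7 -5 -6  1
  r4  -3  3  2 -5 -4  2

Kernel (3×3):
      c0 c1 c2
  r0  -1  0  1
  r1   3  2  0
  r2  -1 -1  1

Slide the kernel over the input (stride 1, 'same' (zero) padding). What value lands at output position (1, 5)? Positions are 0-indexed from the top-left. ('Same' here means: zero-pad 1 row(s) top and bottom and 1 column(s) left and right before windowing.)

The receptive field on the zero-padded input at this output position is [-5 -7 0 / -4 -4 0 / 0 -7 0]. Elementwise product with the kernel and sum: -5·-1 + 0·1 + -4·3 + -4·2 + 0·-1 + -7·-1 + 0·1.

-8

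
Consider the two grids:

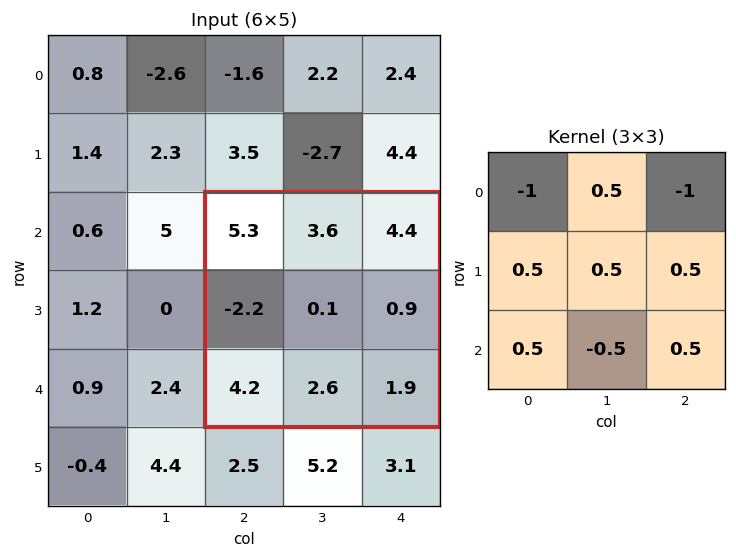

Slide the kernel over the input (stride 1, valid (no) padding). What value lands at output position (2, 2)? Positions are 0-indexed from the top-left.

-6.75

The receptive field on the input at this output position is [5.3 3.6 4.4 / -2.2 0.1 0.9 / 4.2 2.6 1.9]. Elementwise product with the kernel and sum: 5.3·-1 + 3.6·0.5 + 4.4·-1 + -2.2·0.5 + 0.1·0.5 + 0.9·0.5 + 4.2·0.5 + 2.6·-0.5 + 1.9·0.5.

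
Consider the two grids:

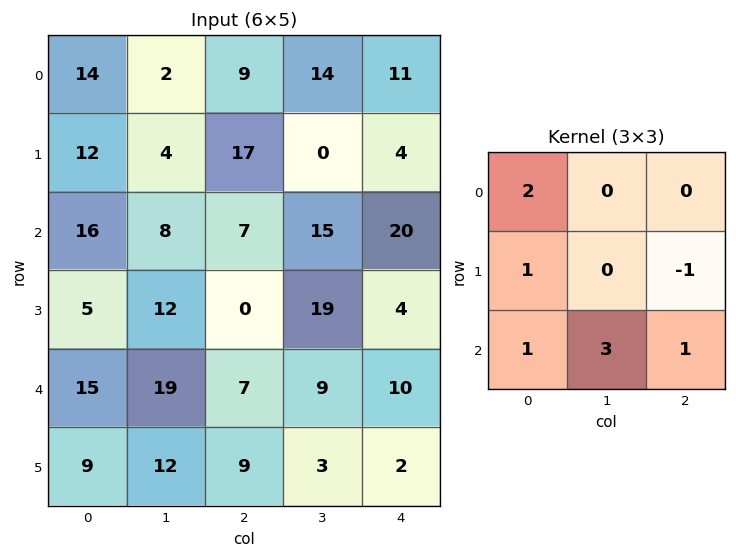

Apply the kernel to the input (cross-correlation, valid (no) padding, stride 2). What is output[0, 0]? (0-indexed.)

70

The receptive field on the input at this output position is [14 2 9 / 12 4 17 / 16 8 7]. Elementwise product with the kernel and sum: 14·2 + 12·1 + 17·-1 + 16·1 + 8·3 + 7·1.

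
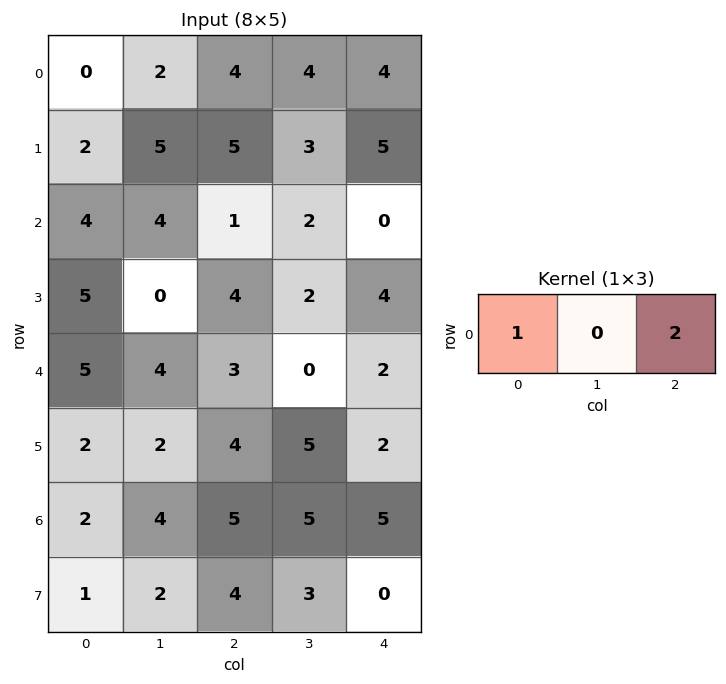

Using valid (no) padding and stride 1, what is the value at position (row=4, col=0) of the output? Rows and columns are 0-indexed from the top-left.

11

The receptive field on the input at this output position is [5 4 3]. Elementwise product with the kernel and sum: 5·1 + 3·2.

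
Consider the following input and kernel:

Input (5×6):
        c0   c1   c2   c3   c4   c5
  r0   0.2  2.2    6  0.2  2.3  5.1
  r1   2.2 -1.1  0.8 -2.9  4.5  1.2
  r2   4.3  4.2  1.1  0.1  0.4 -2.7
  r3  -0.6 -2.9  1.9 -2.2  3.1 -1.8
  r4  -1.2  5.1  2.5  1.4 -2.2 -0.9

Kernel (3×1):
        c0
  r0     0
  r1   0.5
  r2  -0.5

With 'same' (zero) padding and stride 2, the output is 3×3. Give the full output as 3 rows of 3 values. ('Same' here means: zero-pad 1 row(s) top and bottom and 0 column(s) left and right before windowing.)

-1 2.6 -1.1
2.45 -0.4 -1.35
-0.6 1.25 -1.1

Output[0,0]: The receptive field on the zero-padded input at this output position is [0 / 0.2 / 2.2]. Elementwise product with the kernel and sum: 0.2·0.5 + 2.2·-0.5.
Output[0,1]: The receptive field on the zero-padded input at this output position is [0 / 6 / 0.8]. Elementwise product with the kernel and sum: 6·0.5 + 0.8·-0.5.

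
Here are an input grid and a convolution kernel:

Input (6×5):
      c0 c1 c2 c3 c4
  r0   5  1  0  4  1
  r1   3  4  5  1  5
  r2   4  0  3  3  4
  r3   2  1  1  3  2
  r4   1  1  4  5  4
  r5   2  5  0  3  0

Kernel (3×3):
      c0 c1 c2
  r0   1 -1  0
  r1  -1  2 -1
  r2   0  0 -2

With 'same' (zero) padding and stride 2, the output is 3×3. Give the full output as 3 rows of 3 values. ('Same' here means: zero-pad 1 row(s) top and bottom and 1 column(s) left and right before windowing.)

1 -7 -2
3 -4 1
-11 -4 4

Output[0,0]: The receptive field on the zero-padded input at this output position is [0 0 0 / 0 5 1 / 0 3 4]. Elementwise product with the kernel and sum: 0·1 + 0·-1 + 0·-1 + 5·2 + 1·-1 + 4·-2.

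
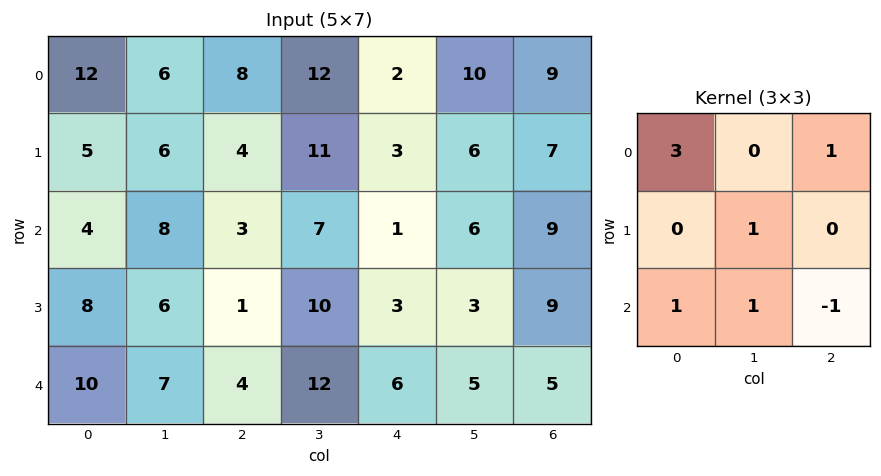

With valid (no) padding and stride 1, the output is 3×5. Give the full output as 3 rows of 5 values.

59 38 46 51 19
40 29 30 50 19
34 31 30 43 21

Output[0,0]: The receptive field on the input at this output position is [12 6 8 / 5 6 4 / 4 8 3]. Elementwise product with the kernel and sum: 12·3 + 8·1 + 6·1 + 4·1 + 8·1 + 3·-1.
Output[0,1]: The receptive field on the input at this output position is [6 8 12 / 6 4 11 / 8 3 7]. Elementwise product with the kernel and sum: 6·3 + 12·1 + 4·1 + 8·1 + 3·1 + 7·-1.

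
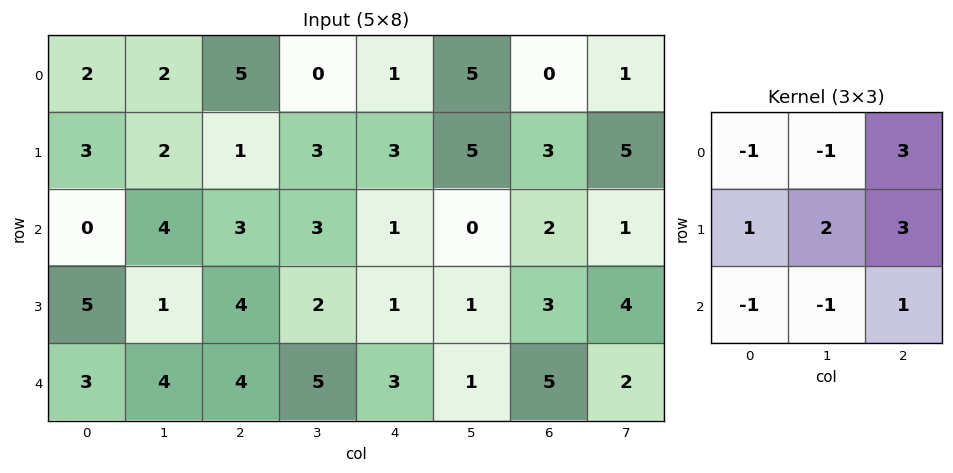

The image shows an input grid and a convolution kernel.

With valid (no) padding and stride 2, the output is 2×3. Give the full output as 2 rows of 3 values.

20 9 17
21 2 18

Output[0,0]: The receptive field on the input at this output position is [2 2 5 / 3 2 1 / 0 4 3]. Elementwise product with the kernel and sum: 2·-1 + 2·-1 + 5·3 + 3·1 + 2·2 + 1·3 + 0·-1 + 4·-1 + 3·1.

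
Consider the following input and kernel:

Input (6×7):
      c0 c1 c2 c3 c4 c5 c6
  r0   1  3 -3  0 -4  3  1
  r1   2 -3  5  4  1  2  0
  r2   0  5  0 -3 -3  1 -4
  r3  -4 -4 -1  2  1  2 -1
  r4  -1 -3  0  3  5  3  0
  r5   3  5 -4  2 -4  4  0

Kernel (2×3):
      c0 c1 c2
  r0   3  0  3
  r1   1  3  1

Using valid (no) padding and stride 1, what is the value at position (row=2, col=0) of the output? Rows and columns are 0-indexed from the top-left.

-17

The receptive field on the input at this output position is [0 5 0 / -4 -4 -1]. Elementwise product with the kernel and sum: 0·3 + 0·3 + -4·1 + -4·3 + -1·1.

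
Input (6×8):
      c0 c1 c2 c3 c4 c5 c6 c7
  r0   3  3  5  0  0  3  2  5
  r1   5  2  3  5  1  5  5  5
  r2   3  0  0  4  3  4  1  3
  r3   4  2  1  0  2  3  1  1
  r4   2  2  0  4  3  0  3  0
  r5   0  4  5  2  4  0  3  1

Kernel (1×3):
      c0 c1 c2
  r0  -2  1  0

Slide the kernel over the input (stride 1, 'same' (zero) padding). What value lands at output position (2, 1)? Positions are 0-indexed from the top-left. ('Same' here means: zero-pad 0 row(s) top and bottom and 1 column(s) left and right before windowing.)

-6

The receptive field on the zero-padded input at this output position is [3 0 0]. Elementwise product with the kernel and sum: 3·-2 + 0·1.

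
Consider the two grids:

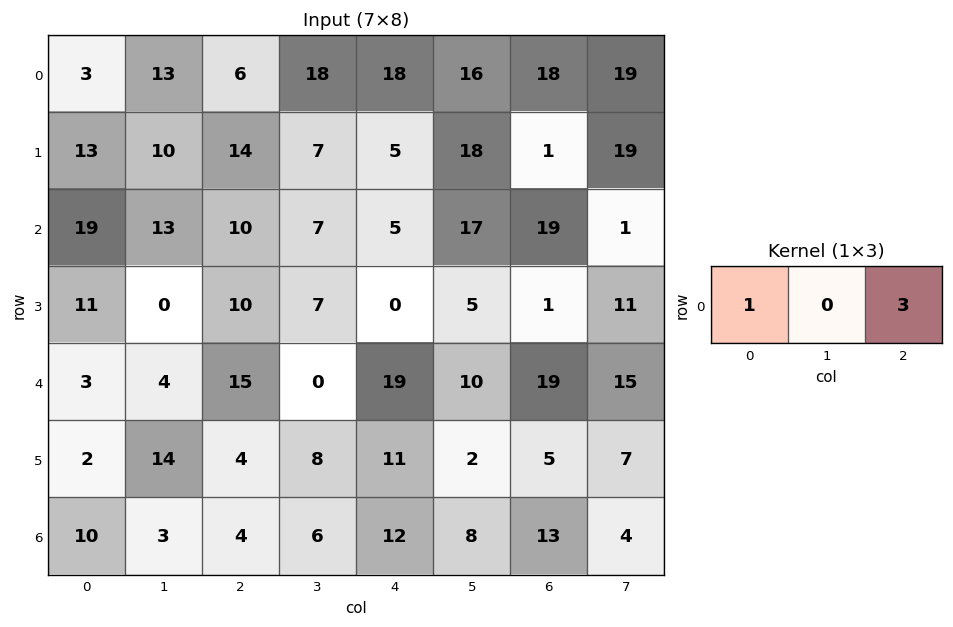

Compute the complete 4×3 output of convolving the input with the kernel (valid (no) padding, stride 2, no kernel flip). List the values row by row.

21 60 72
49 25 62
48 72 76
22 40 51

Output[0,0]: The receptive field on the input at this output position is [3 13 6]. Elementwise product with the kernel and sum: 3·1 + 6·3.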